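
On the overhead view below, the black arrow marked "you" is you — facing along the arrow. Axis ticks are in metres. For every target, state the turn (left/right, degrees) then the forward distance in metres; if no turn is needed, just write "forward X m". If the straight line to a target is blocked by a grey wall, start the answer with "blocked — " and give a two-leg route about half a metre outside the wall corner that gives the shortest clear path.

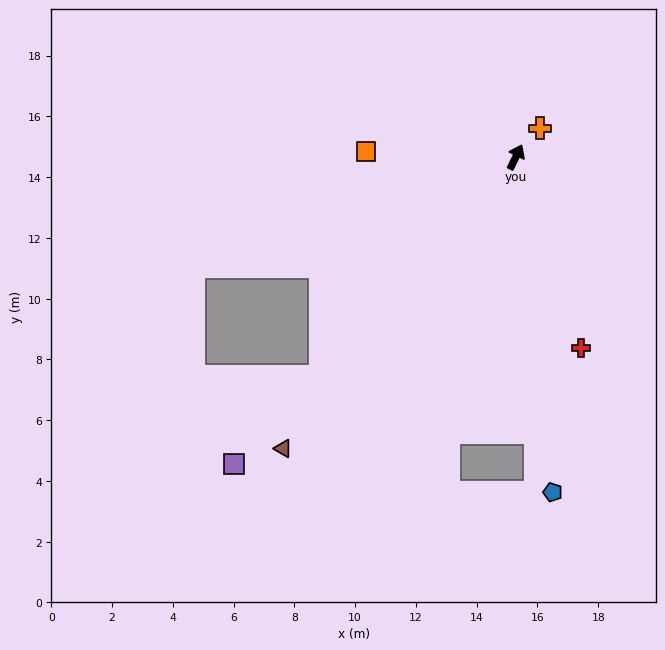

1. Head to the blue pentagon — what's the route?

turn right 148°, forward 11.1 m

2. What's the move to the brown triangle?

turn left 167°, forward 12.3 m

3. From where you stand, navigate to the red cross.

turn right 135°, forward 6.7 m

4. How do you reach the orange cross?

turn right 14°, forward 1.2 m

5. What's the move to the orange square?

turn left 114°, forward 4.9 m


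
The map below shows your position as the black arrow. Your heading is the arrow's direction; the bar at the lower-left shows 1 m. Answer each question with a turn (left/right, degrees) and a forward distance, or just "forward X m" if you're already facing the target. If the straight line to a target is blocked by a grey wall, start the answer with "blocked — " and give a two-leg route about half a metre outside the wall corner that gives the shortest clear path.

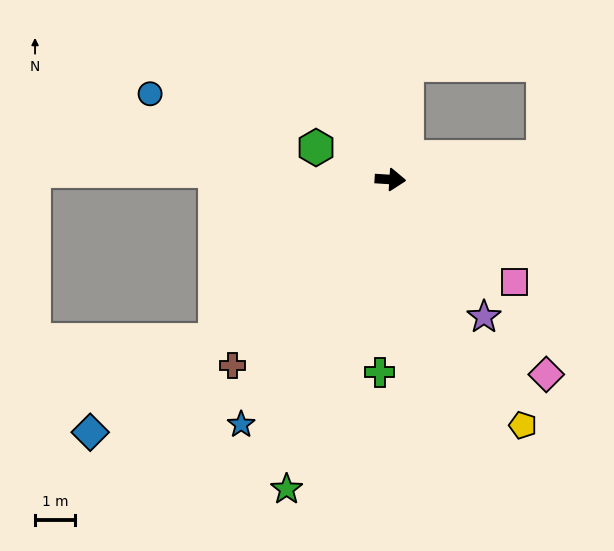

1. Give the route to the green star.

turn right 105°, forward 8.2 m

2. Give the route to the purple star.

turn right 52°, forward 4.2 m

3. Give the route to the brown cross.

turn right 127°, forward 6.1 m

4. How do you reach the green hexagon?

turn left 160°, forward 2.0 m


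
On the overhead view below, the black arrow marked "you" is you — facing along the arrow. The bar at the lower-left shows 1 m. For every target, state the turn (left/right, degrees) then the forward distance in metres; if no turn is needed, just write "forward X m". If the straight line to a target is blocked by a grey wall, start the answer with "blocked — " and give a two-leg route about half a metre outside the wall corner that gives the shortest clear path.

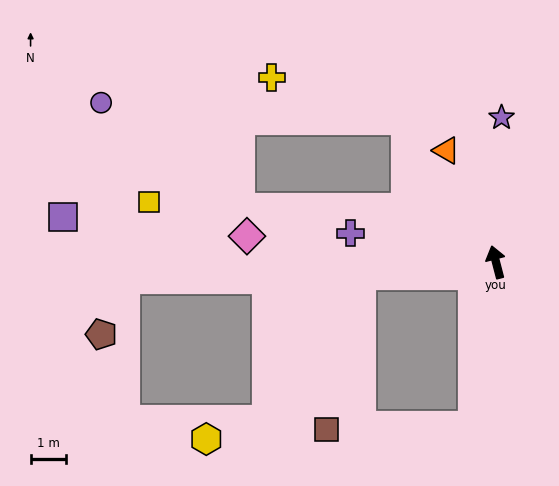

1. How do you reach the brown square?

blocked — turn left 81°, forward 3.8 m, then turn left 72°, forward 4.5 m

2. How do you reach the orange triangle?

turn left 9°, forward 3.5 m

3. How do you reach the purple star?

turn right 17°, forward 4.1 m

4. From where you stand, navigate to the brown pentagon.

blocked — turn left 78°, forward 10.6 m, then turn left 64°, forward 1.7 m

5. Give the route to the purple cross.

turn left 64°, forward 4.2 m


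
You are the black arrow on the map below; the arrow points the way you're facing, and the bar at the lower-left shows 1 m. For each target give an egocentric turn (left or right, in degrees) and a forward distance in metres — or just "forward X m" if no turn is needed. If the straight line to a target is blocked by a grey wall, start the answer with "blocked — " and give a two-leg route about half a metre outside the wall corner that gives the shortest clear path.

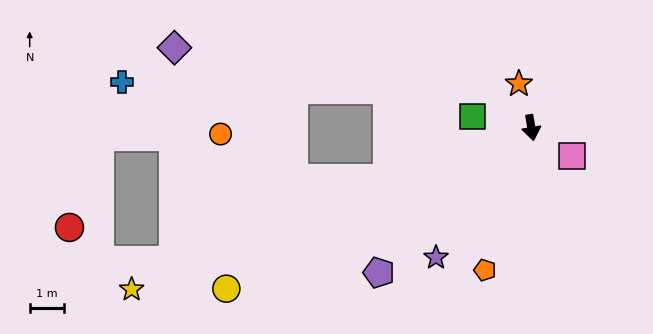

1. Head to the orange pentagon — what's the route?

turn right 28°, forward 4.3 m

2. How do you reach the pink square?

turn left 46°, forward 1.4 m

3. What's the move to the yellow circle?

turn right 72°, forward 10.0 m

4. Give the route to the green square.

turn right 110°, forward 1.7 m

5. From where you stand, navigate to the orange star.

turn right 174°, forward 1.3 m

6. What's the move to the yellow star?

turn right 77°, forward 12.5 m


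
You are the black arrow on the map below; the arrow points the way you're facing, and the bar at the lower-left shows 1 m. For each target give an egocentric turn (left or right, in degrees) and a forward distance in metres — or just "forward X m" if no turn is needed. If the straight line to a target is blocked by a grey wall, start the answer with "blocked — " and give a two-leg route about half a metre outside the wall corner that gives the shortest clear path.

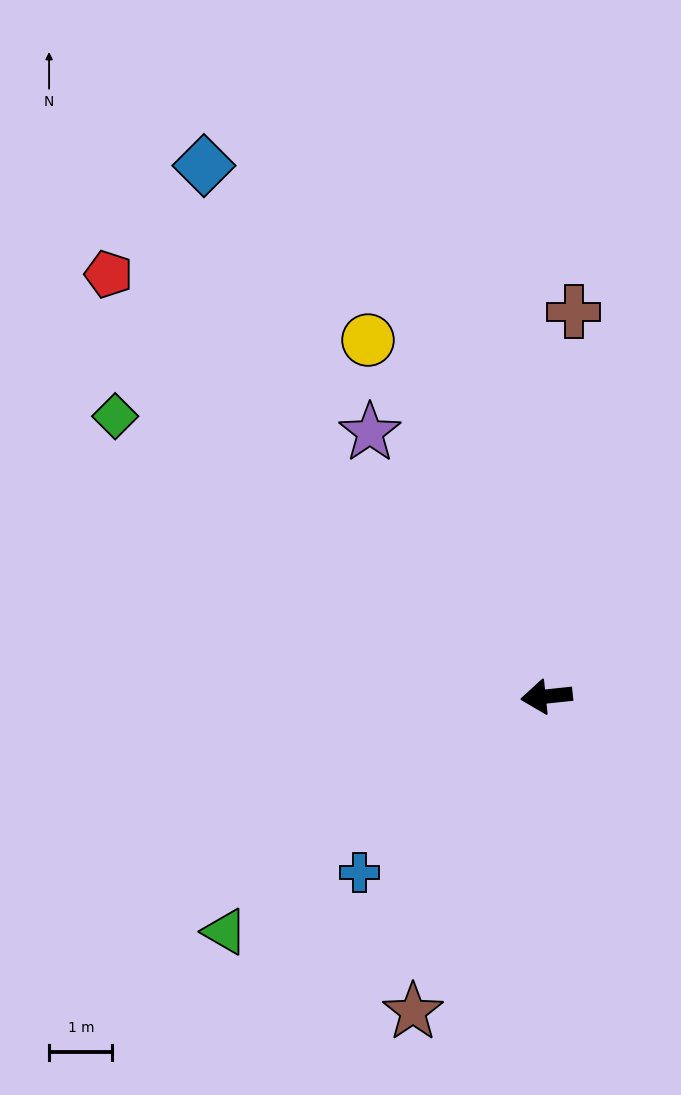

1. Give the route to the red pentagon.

turn right 50°, forward 9.6 m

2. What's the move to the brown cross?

turn right 100°, forward 6.1 m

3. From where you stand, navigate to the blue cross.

turn left 37°, forward 4.0 m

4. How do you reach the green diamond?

turn right 39°, forward 8.1 m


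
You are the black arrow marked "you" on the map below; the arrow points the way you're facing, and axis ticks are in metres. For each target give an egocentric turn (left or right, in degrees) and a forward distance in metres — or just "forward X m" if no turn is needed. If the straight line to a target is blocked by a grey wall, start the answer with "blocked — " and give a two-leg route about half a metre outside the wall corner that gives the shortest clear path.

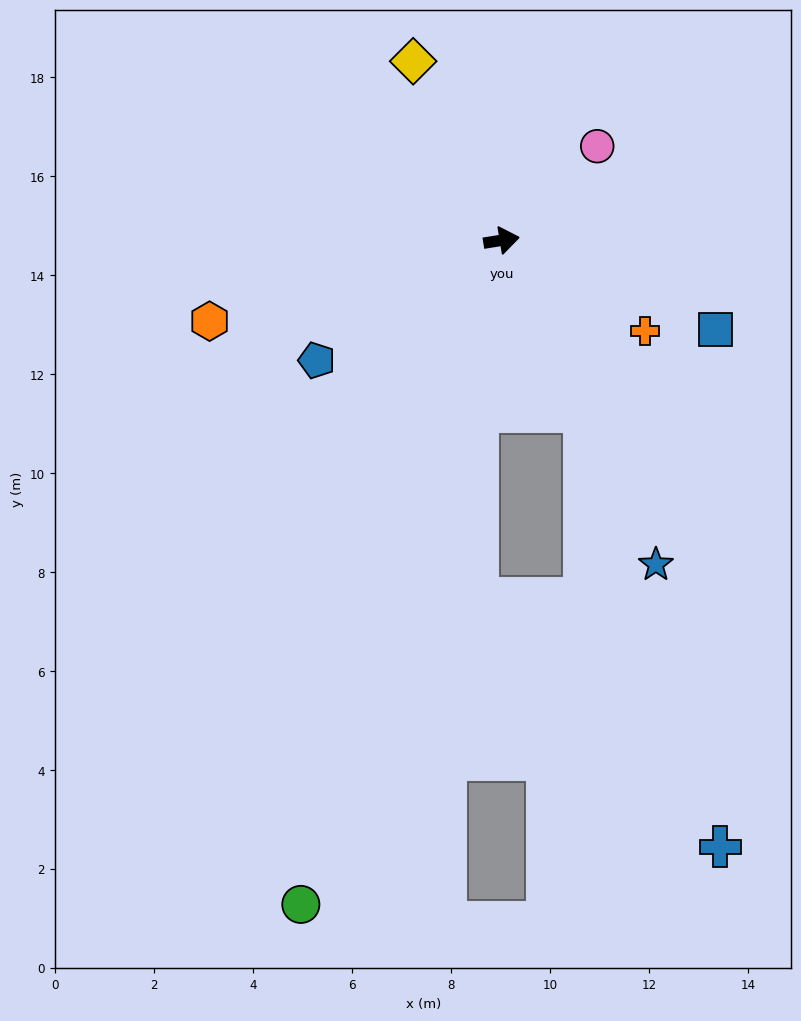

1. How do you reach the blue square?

turn right 32°, forward 4.7 m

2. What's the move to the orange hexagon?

turn right 174°, forward 6.1 m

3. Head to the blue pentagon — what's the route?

turn right 156°, forward 4.5 m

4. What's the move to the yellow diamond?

turn left 107°, forward 4.0 m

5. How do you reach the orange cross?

turn right 42°, forward 3.4 m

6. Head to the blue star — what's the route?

turn right 74°, forward 7.3 m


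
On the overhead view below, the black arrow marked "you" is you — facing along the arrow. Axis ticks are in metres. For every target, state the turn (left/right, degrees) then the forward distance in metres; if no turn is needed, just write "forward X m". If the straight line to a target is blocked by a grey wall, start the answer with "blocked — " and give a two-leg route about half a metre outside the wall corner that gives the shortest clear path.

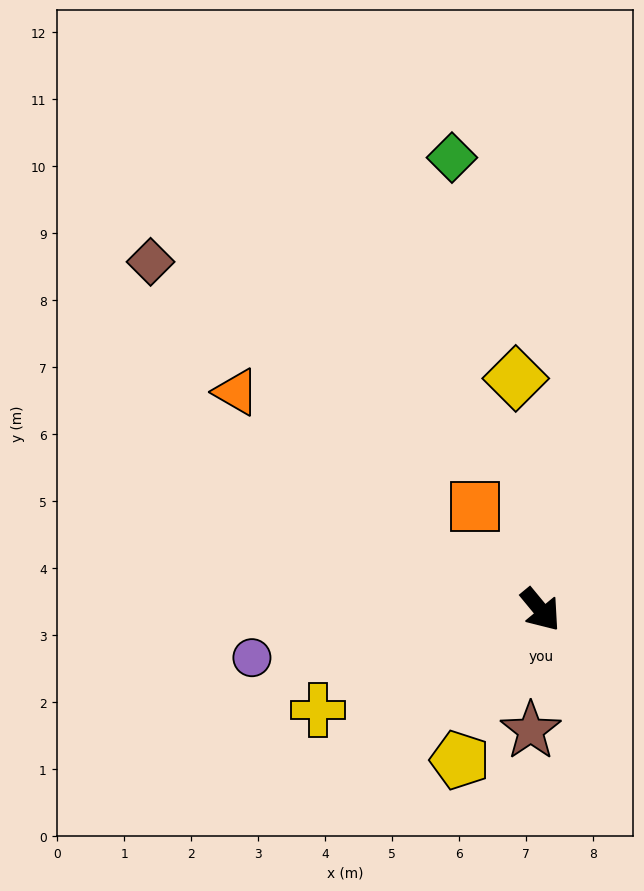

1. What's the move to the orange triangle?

turn right 165°, forward 5.6 m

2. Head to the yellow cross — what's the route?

turn right 105°, forward 3.6 m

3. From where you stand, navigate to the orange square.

turn left 173°, forward 1.8 m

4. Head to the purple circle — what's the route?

turn right 120°, forward 4.4 m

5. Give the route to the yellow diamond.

turn left 147°, forward 3.5 m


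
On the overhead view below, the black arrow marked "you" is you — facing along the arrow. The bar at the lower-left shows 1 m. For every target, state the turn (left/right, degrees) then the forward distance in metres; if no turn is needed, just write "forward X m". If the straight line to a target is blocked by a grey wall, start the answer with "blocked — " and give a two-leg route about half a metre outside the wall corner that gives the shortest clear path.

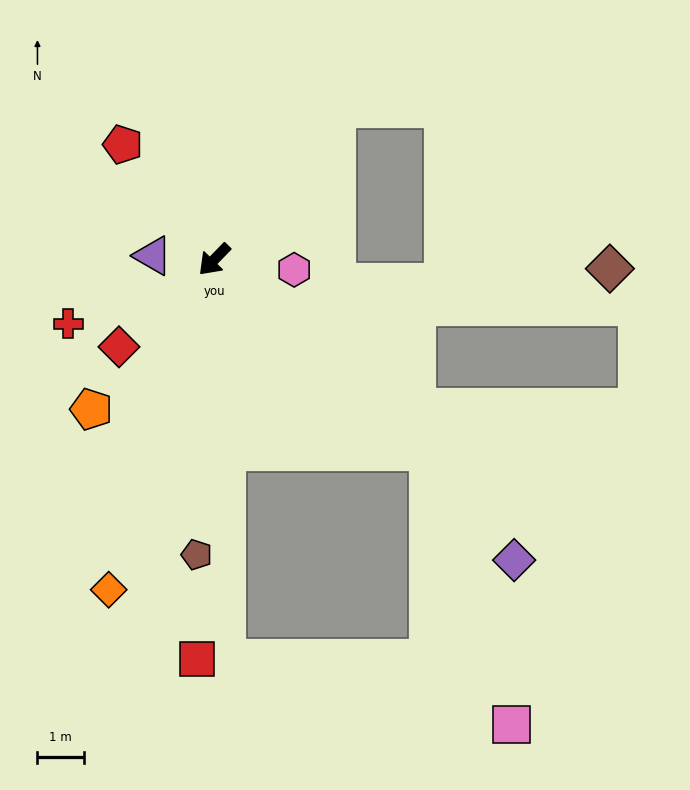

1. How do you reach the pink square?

blocked — turn left 93°, forward 6.1 m, then turn right 32°, forward 6.1 m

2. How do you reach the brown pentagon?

turn left 41°, forward 6.3 m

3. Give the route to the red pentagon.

turn right 97°, forward 3.1 m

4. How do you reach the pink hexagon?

turn left 127°, forward 1.7 m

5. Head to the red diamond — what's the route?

turn right 3°, forward 2.8 m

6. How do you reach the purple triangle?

turn right 49°, forward 1.3 m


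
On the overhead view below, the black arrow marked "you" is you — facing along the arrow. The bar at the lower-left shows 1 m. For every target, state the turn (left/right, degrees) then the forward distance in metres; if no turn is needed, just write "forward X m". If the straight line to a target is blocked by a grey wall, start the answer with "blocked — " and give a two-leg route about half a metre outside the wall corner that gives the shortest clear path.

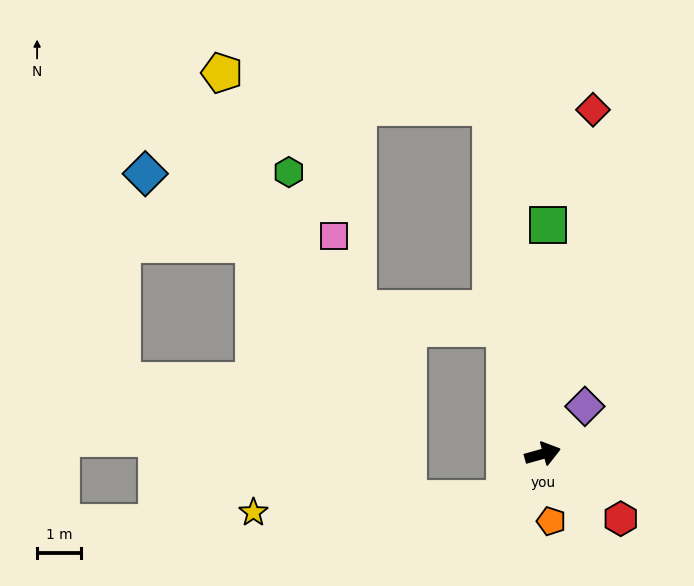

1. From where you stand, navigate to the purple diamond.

turn left 33°, forward 1.5 m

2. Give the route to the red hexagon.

turn right 55°, forward 2.3 m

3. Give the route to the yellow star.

blocked — turn right 146°, forward 1.3 m, then turn right 46°, forward 5.8 m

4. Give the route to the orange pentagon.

turn right 98°, forward 1.6 m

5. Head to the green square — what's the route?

turn left 73°, forward 5.3 m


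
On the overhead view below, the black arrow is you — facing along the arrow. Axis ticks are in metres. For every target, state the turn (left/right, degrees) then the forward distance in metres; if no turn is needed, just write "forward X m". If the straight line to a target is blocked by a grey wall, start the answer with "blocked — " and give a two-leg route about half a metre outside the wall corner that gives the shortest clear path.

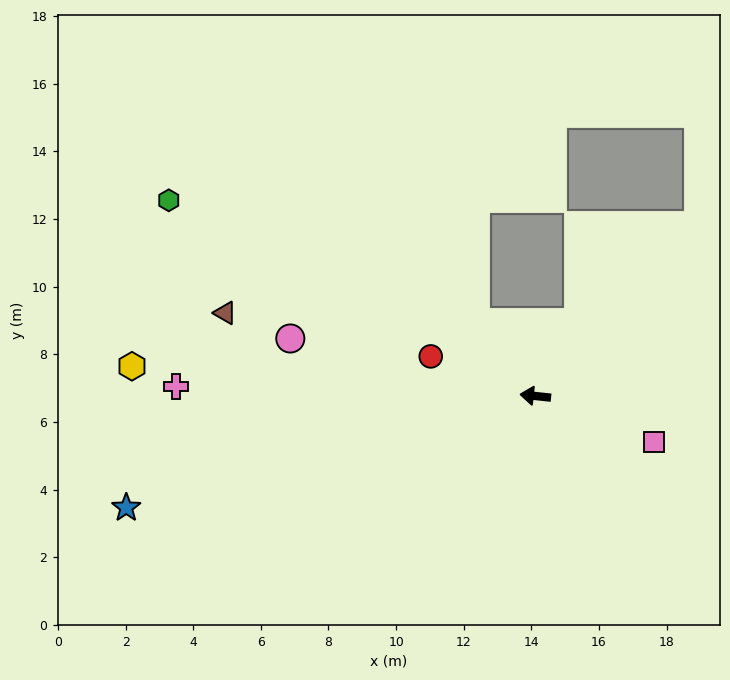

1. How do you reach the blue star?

turn left 21°, forward 12.5 m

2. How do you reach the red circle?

turn right 15°, forward 3.3 m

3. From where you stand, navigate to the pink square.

turn left 165°, forward 3.8 m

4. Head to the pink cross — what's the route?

turn left 5°, forward 10.6 m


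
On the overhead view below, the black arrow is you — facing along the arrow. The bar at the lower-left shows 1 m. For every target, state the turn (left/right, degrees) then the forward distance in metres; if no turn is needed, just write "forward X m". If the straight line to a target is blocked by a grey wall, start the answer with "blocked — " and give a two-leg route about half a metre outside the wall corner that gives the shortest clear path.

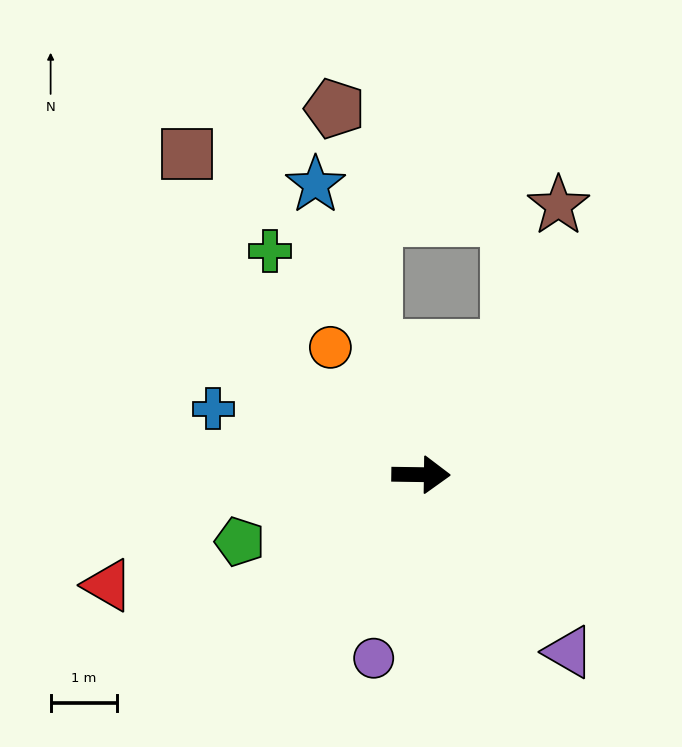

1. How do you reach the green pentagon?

turn right 159°, forward 2.9 m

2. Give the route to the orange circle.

turn left 126°, forward 2.3 m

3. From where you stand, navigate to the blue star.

turn left 111°, forward 4.6 m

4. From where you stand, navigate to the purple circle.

turn right 104°, forward 2.8 m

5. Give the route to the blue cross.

turn left 163°, forward 3.3 m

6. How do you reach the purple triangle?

turn right 49°, forward 3.5 m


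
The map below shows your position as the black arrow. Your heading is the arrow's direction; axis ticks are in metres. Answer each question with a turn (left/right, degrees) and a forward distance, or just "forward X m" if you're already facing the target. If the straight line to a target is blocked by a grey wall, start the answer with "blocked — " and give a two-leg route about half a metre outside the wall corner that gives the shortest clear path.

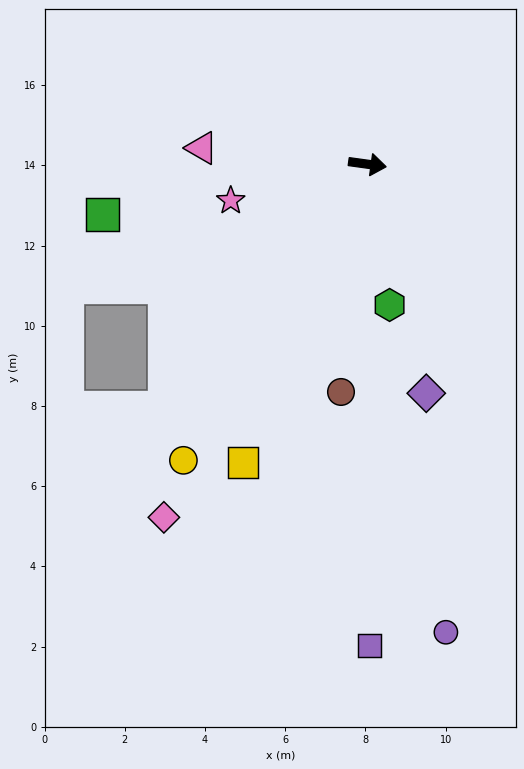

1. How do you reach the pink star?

turn right 157°, forward 3.5 m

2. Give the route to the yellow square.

turn right 105°, forward 8.1 m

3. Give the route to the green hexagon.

turn right 73°, forward 3.6 m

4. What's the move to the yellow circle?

turn right 114°, forward 8.7 m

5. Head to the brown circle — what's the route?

turn right 89°, forward 5.7 m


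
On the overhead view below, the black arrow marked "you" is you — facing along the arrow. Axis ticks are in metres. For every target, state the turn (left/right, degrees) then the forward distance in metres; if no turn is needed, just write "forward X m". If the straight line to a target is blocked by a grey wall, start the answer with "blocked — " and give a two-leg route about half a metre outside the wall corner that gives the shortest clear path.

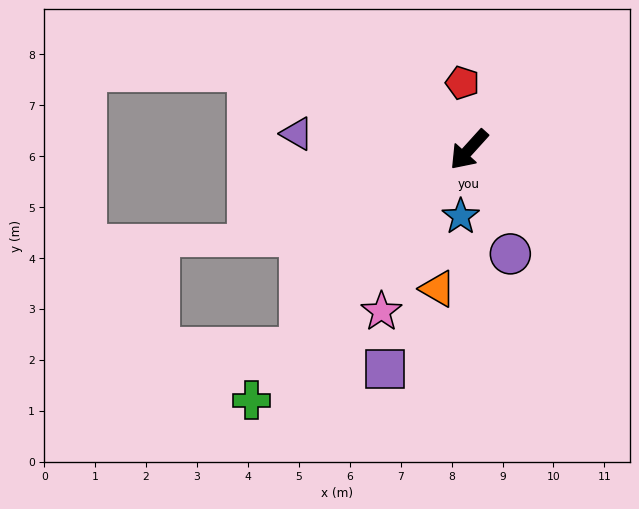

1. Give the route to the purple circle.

turn left 64°, forward 2.2 m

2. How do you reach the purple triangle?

turn right 53°, forward 3.4 m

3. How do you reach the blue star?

turn left 35°, forward 1.3 m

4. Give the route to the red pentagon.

turn right 132°, forward 1.3 m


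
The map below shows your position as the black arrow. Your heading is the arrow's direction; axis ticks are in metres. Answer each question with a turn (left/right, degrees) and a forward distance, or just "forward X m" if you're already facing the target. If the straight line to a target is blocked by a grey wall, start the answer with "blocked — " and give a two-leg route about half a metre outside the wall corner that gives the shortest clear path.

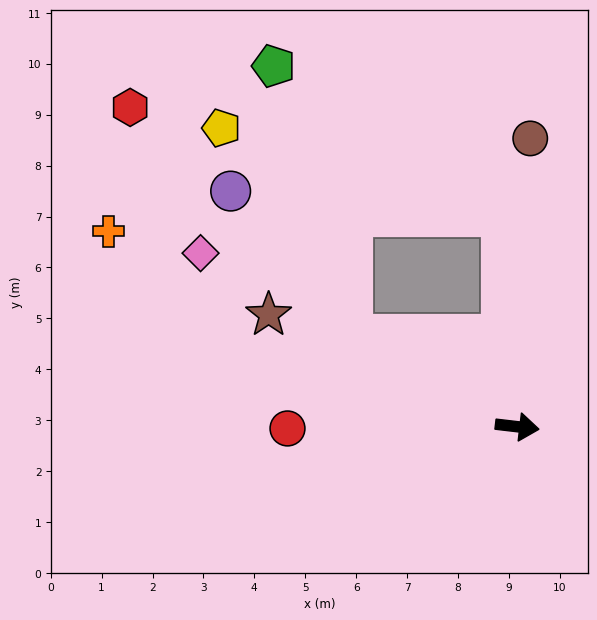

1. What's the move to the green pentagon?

blocked — turn left 158°, forward 3.7 m, then turn right 45°, forward 5.5 m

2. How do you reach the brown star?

turn left 162°, forward 5.4 m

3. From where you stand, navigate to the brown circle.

turn left 94°, forward 5.7 m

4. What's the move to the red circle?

turn right 173°, forward 4.5 m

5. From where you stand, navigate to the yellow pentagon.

blocked — turn left 101°, forward 4.2 m, then turn left 68°, forward 5.8 m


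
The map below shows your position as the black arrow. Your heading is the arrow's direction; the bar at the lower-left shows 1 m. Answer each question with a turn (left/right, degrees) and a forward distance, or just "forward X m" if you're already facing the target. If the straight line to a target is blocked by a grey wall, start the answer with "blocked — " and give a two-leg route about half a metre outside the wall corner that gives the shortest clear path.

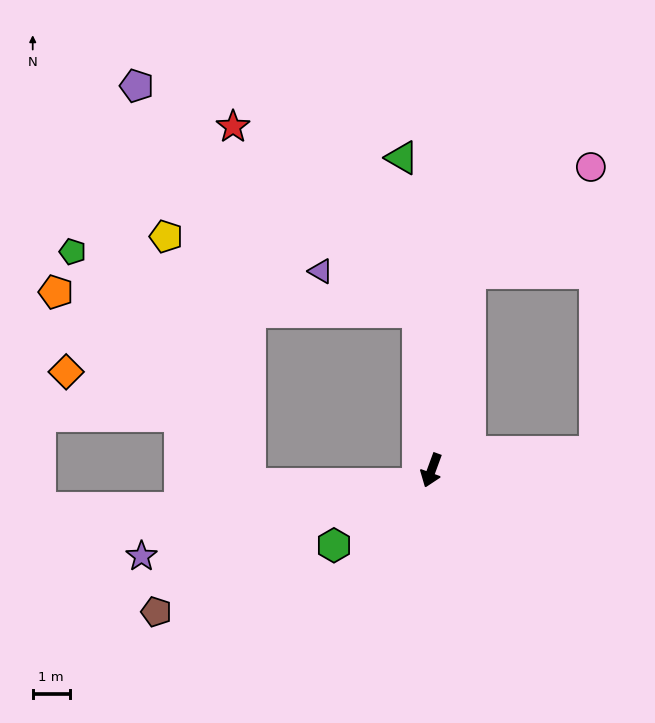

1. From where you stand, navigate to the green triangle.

turn right 154°, forward 8.5 m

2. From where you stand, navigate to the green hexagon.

turn right 32°, forward 3.3 m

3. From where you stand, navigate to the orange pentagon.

blocked — turn right 155°, forward 4.3 m, then turn left 82°, forward 9.8 m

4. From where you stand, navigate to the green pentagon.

blocked — turn right 155°, forward 4.3 m, then turn left 75°, forward 9.5 m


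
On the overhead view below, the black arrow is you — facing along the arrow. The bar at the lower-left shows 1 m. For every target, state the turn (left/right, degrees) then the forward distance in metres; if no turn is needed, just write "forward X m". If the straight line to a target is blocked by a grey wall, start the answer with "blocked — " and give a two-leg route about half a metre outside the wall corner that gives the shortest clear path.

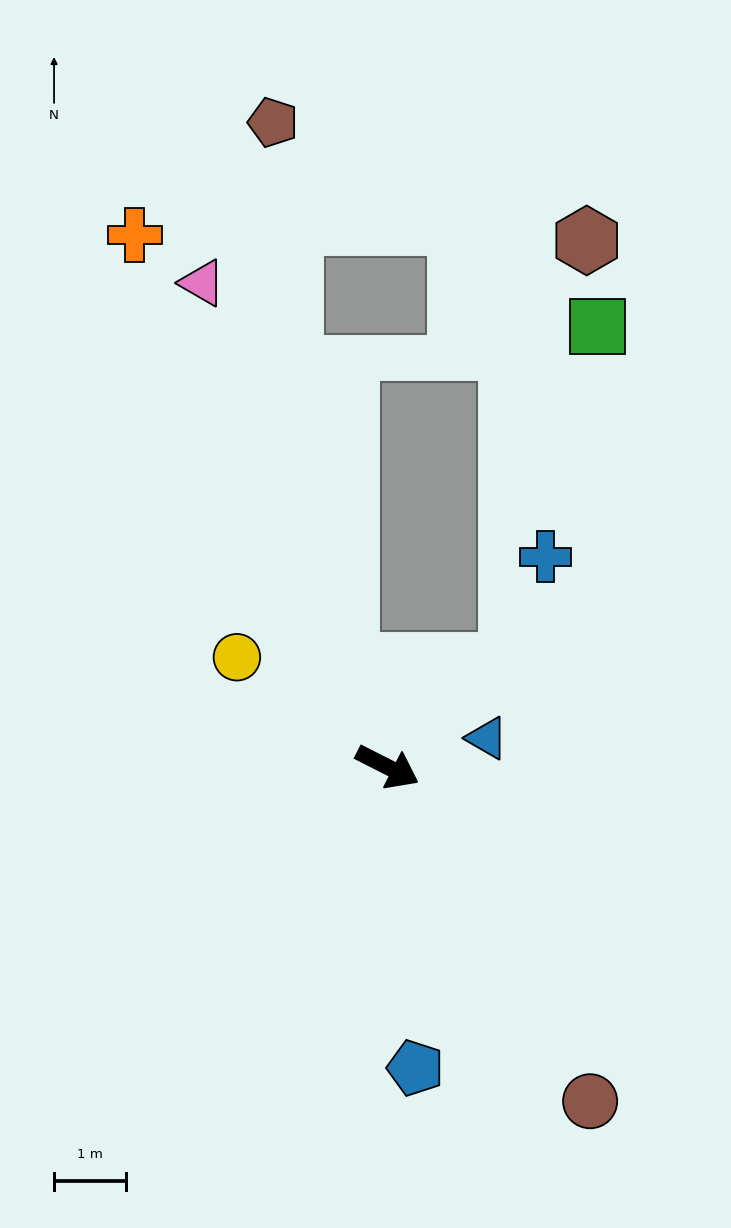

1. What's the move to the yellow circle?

turn left 171°, forward 2.6 m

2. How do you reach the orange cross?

turn left 142°, forward 8.2 m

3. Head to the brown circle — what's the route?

turn right 32°, forward 5.4 m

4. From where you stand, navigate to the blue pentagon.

turn right 58°, forward 4.2 m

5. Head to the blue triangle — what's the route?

turn left 43°, forward 1.4 m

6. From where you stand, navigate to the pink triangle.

turn left 138°, forward 7.2 m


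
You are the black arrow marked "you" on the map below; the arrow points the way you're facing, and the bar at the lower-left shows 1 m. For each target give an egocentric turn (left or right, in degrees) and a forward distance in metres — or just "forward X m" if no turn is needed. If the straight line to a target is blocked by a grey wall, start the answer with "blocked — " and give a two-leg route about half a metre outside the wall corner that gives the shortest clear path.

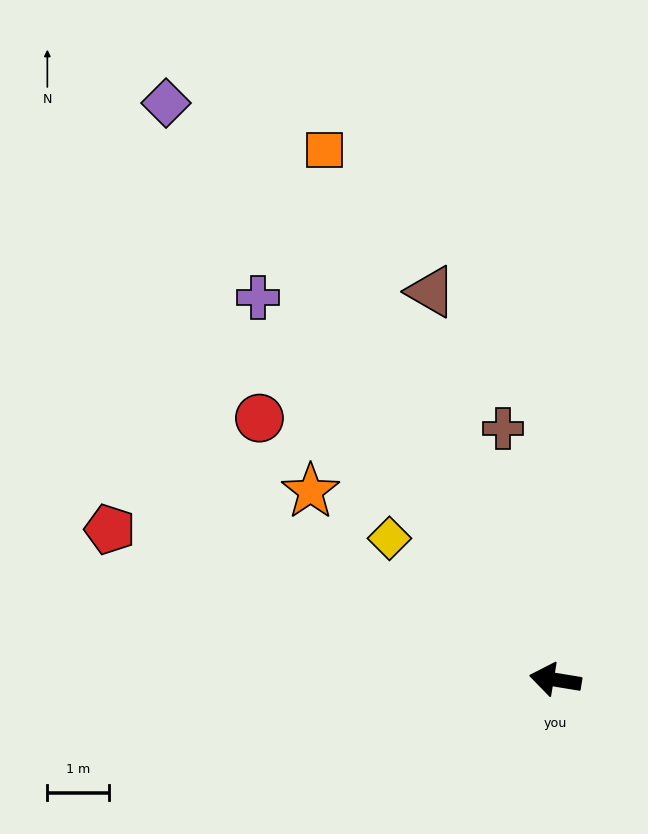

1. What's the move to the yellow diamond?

turn right 31°, forward 3.5 m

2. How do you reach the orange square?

turn right 57°, forward 9.3 m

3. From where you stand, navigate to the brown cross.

turn right 69°, forward 4.1 m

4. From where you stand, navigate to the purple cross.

turn right 43°, forward 7.8 m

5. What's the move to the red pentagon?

turn right 9°, forward 7.6 m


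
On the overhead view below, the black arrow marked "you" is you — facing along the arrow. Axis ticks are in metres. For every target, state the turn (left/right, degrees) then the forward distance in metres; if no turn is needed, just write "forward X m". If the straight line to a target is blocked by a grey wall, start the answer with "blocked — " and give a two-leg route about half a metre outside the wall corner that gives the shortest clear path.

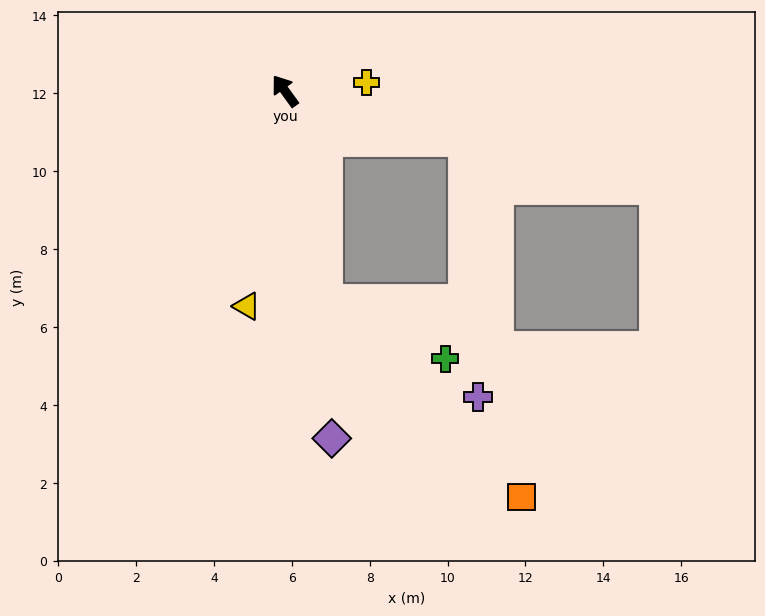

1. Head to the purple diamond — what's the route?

turn left 152°, forward 9.0 m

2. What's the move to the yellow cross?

turn right 120°, forward 2.1 m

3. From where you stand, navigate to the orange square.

blocked — turn left 155°, forward 5.5 m, then turn left 34°, forward 7.1 m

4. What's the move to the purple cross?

blocked — turn right 141°, forward 4.8 m, then turn right 72°, forward 6.6 m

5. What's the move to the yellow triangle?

turn left 134°, forward 5.6 m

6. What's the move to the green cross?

blocked — turn left 155°, forward 5.5 m, then turn left 53°, forward 3.4 m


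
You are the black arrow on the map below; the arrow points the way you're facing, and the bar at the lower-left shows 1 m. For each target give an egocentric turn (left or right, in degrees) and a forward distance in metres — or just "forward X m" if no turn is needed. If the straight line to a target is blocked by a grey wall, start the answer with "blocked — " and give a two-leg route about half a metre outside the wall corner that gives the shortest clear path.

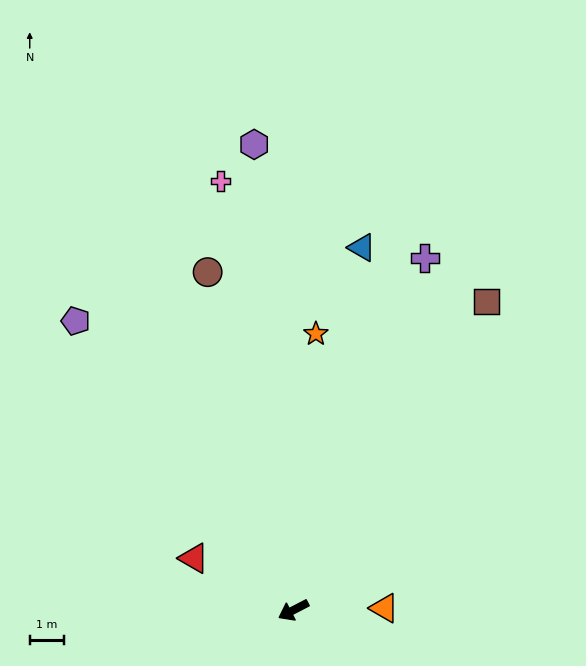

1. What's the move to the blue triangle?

turn right 128°, forward 10.6 m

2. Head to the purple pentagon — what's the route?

turn right 80°, forward 10.4 m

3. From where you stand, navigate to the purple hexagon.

turn right 113°, forward 13.4 m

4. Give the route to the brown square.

turn right 149°, forward 10.5 m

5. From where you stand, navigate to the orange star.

turn right 122°, forward 8.0 m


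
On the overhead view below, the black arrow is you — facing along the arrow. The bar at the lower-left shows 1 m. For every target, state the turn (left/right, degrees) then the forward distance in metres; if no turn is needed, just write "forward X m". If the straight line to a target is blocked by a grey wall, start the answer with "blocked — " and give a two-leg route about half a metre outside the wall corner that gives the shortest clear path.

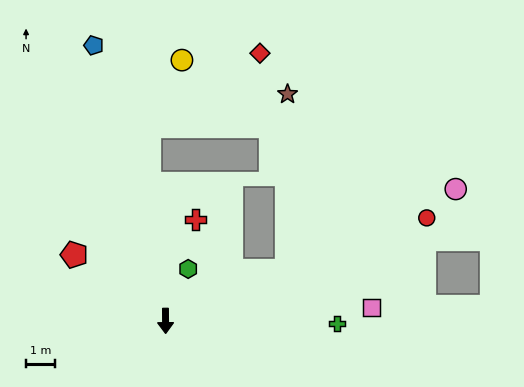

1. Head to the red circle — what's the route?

turn left 111°, forward 9.8 m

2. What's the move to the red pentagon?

turn right 126°, forward 3.9 m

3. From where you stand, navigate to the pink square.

turn left 93°, forward 7.2 m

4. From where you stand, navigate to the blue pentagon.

turn right 166°, forward 10.0 m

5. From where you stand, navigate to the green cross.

turn left 89°, forward 6.0 m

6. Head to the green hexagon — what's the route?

turn left 156°, forward 2.0 m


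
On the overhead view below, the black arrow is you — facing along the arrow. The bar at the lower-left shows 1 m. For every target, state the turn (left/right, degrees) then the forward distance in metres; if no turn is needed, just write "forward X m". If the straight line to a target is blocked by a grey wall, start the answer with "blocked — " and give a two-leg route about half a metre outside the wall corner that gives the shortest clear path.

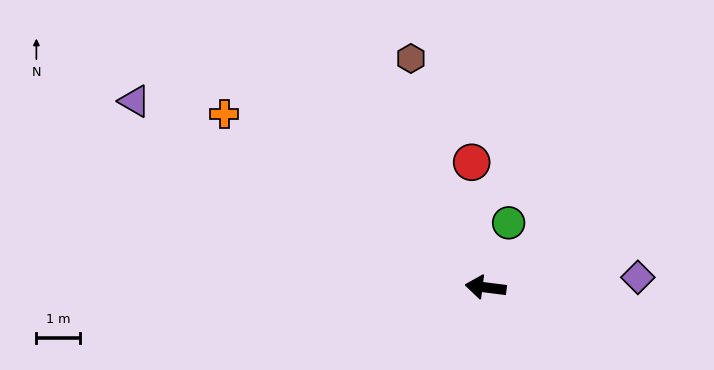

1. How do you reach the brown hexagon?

turn right 65°, forward 5.5 m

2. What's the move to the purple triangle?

turn right 21°, forward 9.1 m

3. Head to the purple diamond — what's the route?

turn right 169°, forward 3.5 m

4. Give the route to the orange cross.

turn right 26°, forward 7.2 m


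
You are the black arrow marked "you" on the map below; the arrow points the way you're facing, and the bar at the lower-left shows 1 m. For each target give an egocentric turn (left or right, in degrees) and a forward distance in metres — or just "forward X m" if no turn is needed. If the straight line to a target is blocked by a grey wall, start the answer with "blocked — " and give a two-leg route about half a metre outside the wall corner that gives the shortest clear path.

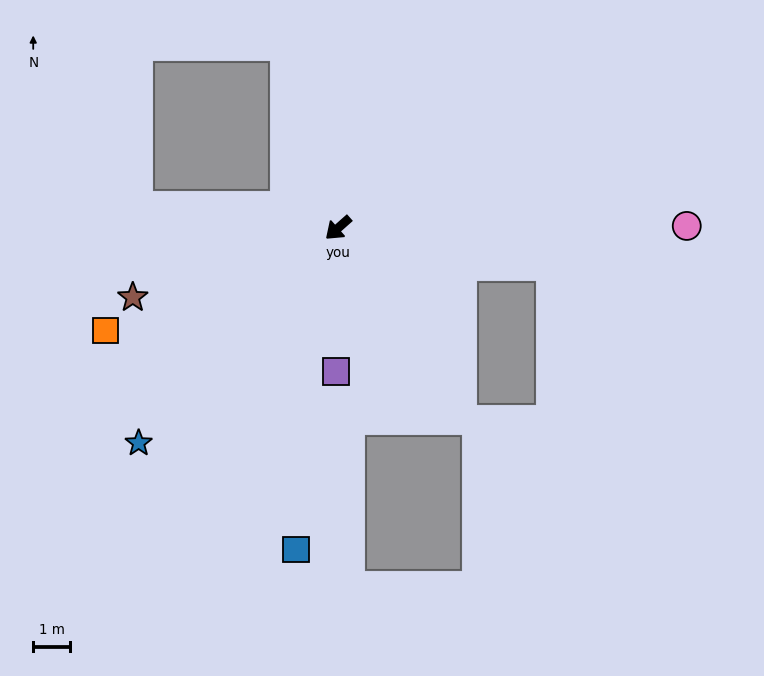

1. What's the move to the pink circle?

turn left 139°, forward 9.4 m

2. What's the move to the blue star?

turn left 6°, forward 7.9 m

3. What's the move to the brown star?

turn right 23°, forward 5.8 m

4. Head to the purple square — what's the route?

turn left 48°, forward 3.9 m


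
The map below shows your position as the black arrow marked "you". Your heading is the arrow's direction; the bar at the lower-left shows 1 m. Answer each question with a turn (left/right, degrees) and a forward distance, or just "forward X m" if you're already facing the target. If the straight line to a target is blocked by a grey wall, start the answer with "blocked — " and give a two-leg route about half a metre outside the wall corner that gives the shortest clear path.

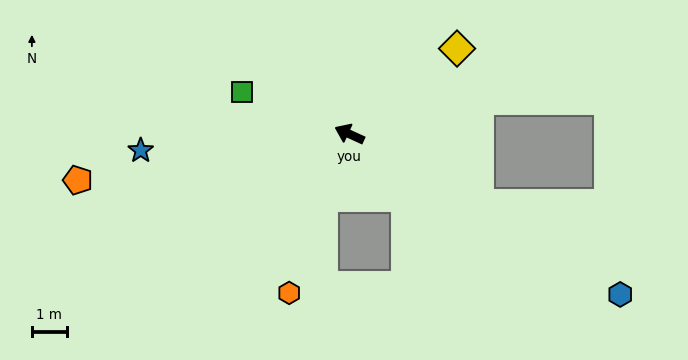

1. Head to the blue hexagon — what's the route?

turn left 174°, forward 9.0 m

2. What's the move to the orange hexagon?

turn left 94°, forward 4.8 m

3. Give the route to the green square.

turn left 3°, forward 3.3 m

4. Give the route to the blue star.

turn left 29°, forward 6.0 m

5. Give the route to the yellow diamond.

turn right 117°, forward 3.9 m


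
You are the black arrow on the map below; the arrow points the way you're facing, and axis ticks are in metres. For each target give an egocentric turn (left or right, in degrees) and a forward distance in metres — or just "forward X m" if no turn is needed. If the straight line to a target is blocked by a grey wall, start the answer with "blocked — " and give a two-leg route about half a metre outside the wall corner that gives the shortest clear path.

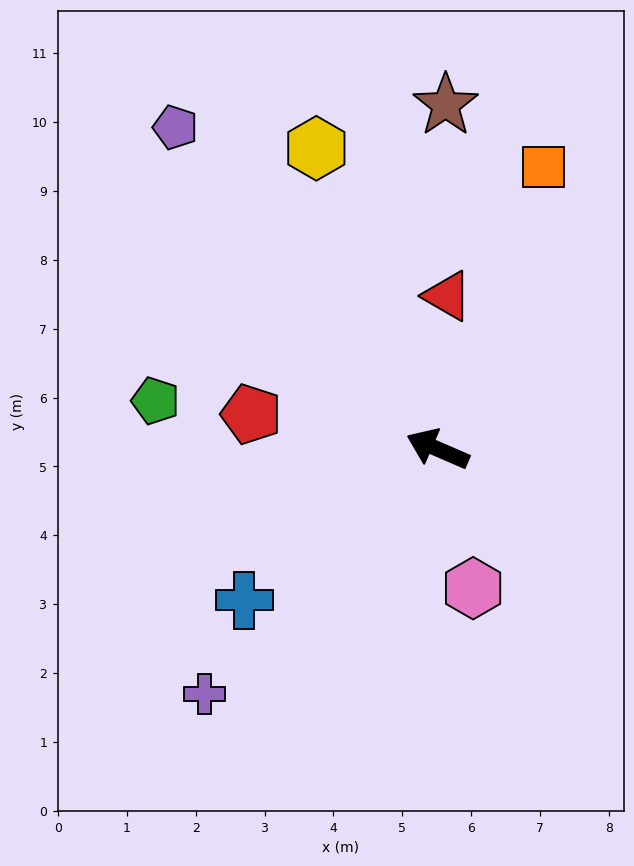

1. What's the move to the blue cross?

turn left 61°, forward 3.6 m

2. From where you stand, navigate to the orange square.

turn right 87°, forward 4.4 m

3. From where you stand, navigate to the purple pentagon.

turn right 27°, forward 6.0 m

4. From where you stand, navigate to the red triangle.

turn right 70°, forward 2.2 m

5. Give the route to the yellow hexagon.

turn right 45°, forward 4.7 m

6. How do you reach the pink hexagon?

turn left 128°, forward 2.1 m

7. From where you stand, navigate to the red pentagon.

turn left 13°, forward 2.8 m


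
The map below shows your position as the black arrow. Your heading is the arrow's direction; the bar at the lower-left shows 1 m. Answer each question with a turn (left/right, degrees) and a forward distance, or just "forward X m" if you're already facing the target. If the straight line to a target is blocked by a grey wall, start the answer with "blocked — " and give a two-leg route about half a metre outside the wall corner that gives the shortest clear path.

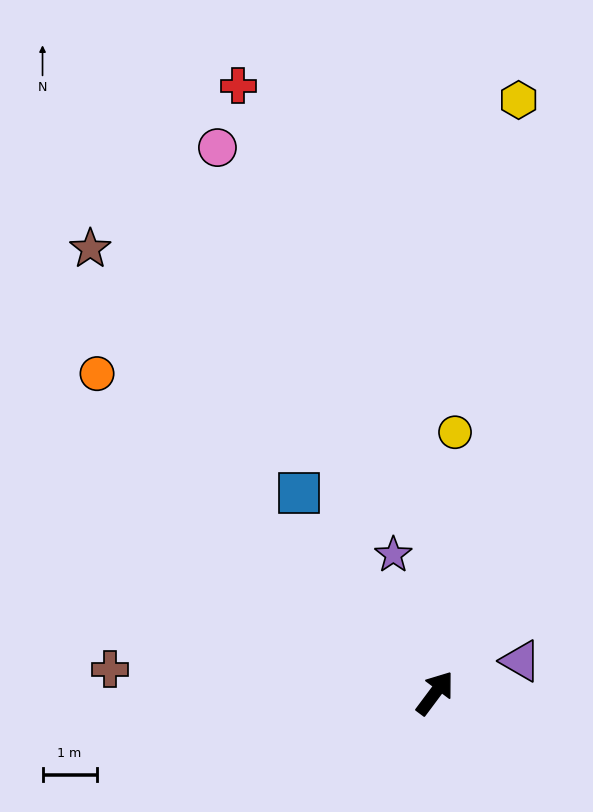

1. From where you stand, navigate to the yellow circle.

turn left 32°, forward 4.8 m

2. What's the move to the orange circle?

turn left 83°, forward 8.6 m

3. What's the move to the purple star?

turn left 54°, forward 2.7 m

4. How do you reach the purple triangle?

turn right 33°, forward 1.7 m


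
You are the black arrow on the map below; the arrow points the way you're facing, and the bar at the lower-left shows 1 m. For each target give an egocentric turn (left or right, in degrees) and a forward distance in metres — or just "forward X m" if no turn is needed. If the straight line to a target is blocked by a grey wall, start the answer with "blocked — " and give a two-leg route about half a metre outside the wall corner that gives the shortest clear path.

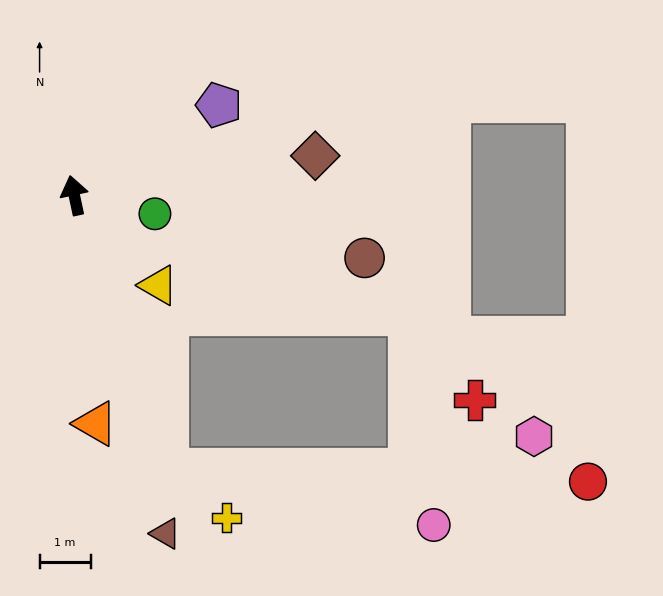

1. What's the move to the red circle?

blocked — turn right 173°, forward 5.7 m, then turn left 69°, forward 8.2 m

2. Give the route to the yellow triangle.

turn right 149°, forward 2.4 m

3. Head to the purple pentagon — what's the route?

turn right 70°, forward 3.3 m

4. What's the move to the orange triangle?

turn left 173°, forward 4.5 m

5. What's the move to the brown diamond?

turn right 93°, forward 4.8 m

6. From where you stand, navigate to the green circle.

turn right 115°, forward 1.6 m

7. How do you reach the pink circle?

blocked — turn right 173°, forward 5.7 m, then turn left 59°, forward 5.3 m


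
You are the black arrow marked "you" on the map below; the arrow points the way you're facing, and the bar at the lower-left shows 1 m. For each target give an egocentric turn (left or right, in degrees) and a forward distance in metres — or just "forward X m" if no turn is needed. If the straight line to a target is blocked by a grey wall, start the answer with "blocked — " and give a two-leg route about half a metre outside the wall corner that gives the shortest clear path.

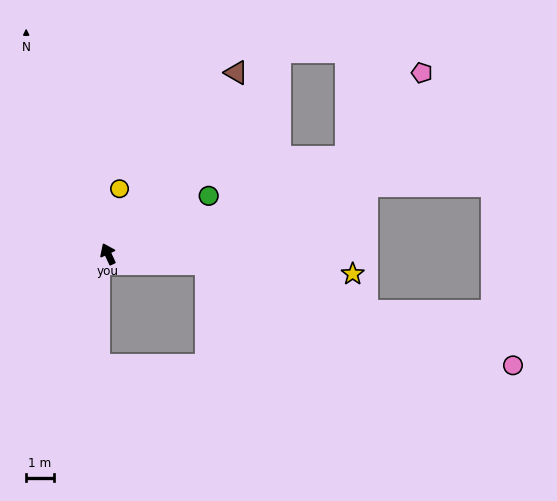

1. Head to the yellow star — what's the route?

turn right 120°, forward 8.9 m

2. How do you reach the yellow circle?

turn right 35°, forward 2.4 m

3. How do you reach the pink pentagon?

blocked — turn right 93°, forward 9.3 m, then turn left 26°, forward 4.1 m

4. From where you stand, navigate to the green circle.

turn right 85°, forward 4.2 m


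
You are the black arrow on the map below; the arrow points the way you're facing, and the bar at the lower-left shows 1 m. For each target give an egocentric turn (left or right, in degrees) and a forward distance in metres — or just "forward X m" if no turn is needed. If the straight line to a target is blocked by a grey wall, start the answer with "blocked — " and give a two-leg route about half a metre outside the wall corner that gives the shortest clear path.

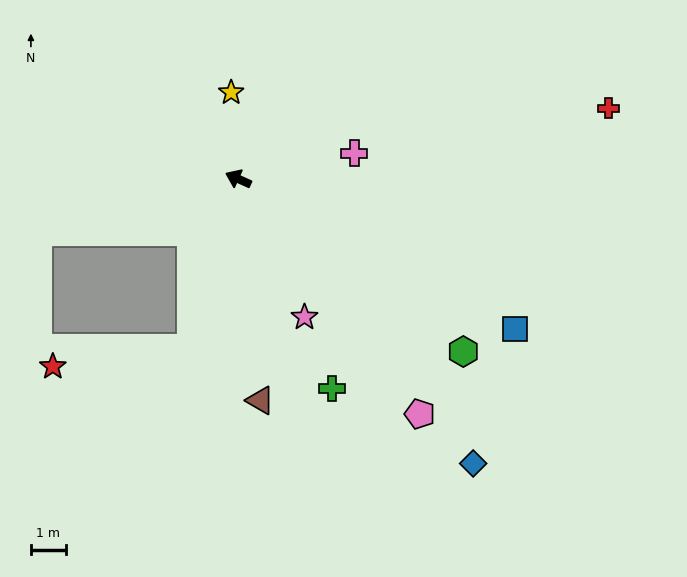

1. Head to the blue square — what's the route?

turn left 176°, forward 9.0 m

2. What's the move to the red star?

blocked — turn left 99°, forward 5.1 m, then turn right 67°, forward 4.0 m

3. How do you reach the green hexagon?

turn left 167°, forward 8.1 m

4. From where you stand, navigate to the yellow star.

turn right 61°, forward 2.5 m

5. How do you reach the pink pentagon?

turn left 152°, forward 8.5 m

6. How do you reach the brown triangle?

turn left 120°, forward 6.4 m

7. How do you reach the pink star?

turn left 140°, forward 4.4 m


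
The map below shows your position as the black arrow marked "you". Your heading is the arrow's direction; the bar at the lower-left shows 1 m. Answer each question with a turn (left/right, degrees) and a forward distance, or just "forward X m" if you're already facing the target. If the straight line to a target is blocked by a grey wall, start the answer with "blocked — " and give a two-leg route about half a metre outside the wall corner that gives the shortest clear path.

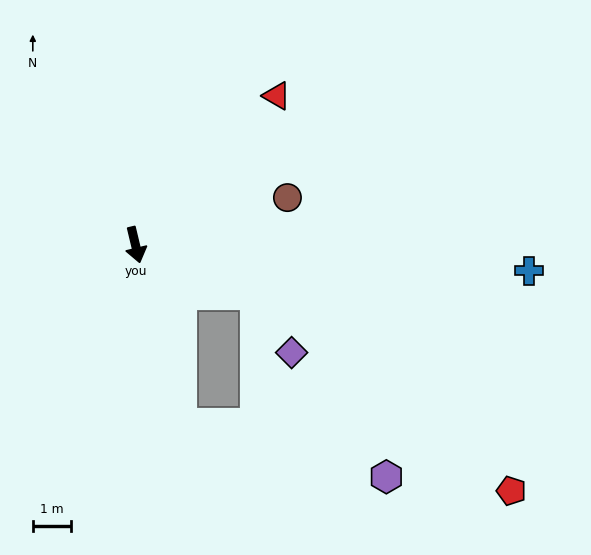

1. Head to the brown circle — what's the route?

turn left 94°, forward 4.1 m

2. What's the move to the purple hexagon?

blocked — forward 4.8 m, then turn left 62°, forward 5.5 m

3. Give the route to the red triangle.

turn left 123°, forward 5.4 m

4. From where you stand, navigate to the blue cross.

turn left 73°, forward 10.3 m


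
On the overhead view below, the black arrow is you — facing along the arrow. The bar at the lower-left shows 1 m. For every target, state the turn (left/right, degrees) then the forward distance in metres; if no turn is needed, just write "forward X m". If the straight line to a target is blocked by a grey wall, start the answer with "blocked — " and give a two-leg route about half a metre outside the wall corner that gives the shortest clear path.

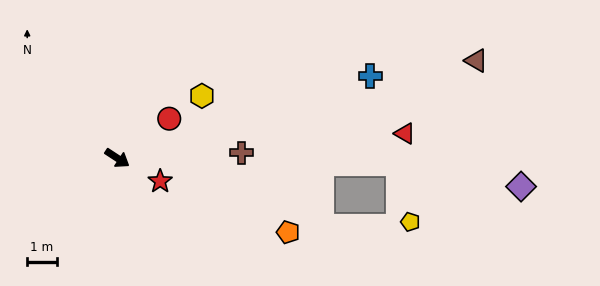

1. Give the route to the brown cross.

turn left 36°, forward 4.2 m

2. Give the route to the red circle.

turn left 70°, forward 2.2 m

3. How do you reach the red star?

turn left 5°, forward 1.7 m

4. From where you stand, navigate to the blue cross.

turn left 51°, forward 9.1 m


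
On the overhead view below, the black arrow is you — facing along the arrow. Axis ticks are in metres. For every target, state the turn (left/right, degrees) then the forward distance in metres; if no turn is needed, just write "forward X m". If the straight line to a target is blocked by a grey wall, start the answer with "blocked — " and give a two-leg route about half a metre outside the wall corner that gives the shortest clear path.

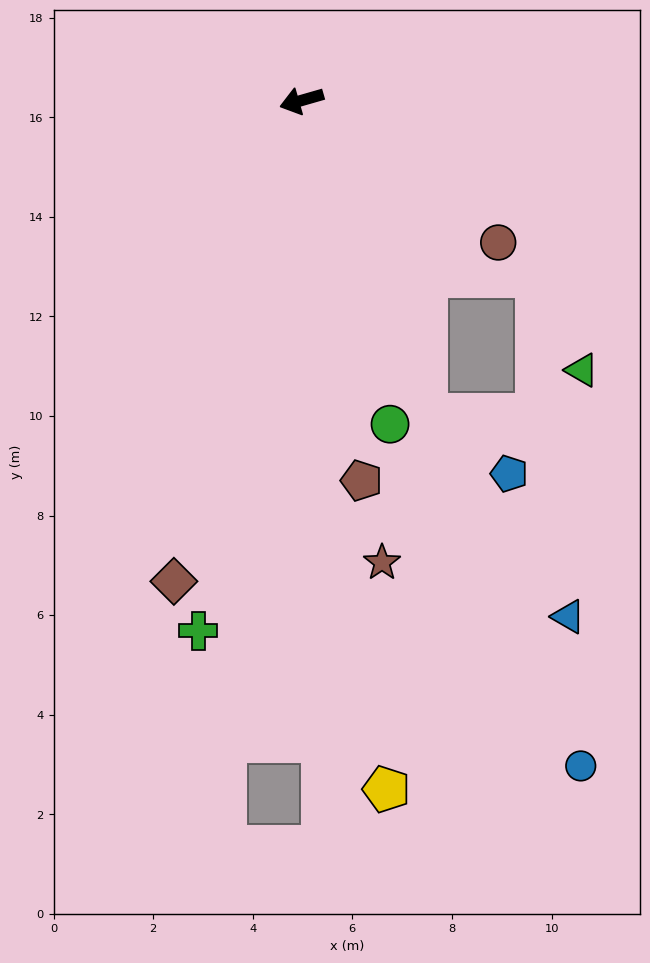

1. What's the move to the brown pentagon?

turn left 83°, forward 7.7 m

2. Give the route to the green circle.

turn left 89°, forward 6.7 m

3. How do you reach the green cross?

turn left 63°, forward 10.9 m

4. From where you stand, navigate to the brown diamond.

turn left 59°, forward 10.0 m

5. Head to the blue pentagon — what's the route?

blocked — turn left 96°, forward 6.8 m, then turn left 32°, forward 2.0 m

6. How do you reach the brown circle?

turn left 128°, forward 4.9 m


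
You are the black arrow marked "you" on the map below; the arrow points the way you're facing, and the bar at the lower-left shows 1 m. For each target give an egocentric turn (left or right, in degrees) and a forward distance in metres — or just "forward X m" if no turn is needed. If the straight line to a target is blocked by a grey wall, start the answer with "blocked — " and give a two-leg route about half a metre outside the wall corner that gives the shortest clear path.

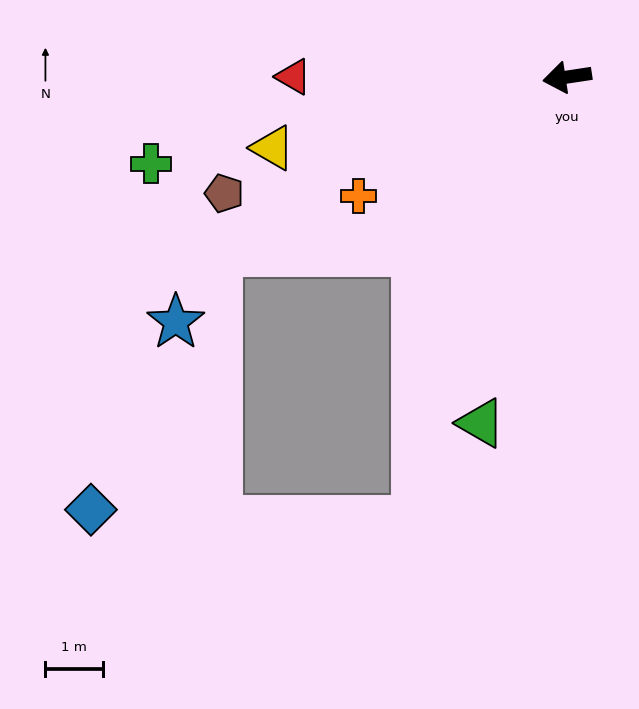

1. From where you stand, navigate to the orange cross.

turn left 21°, forward 4.2 m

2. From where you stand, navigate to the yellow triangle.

turn left 5°, forward 5.2 m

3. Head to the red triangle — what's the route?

turn right 9°, forward 4.7 m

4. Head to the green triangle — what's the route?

turn left 67°, forward 6.2 m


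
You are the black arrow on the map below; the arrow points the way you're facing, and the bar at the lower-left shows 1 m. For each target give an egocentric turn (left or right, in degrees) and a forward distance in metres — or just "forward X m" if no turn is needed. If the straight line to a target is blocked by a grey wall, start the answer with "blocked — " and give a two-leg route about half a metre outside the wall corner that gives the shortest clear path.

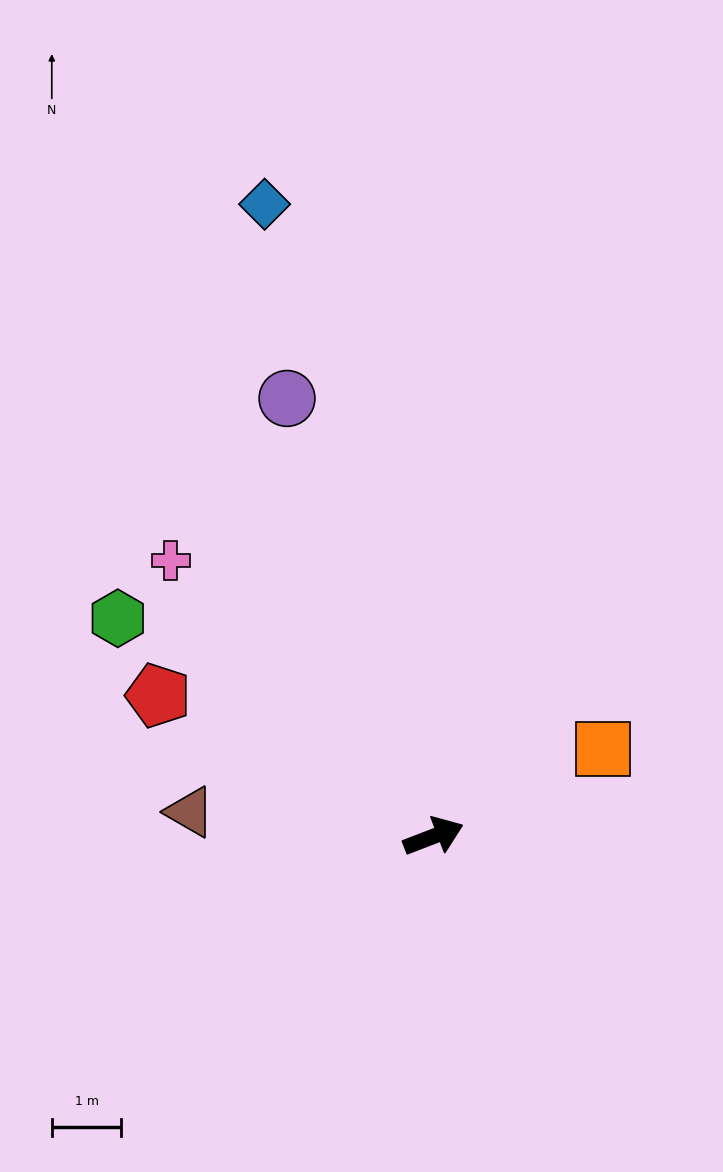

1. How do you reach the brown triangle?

turn left 153°, forward 3.5 m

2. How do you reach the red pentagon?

turn left 132°, forward 4.4 m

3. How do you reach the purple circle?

turn left 87°, forward 6.6 m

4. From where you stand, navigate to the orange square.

turn left 6°, forward 2.7 m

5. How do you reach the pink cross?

turn left 113°, forward 5.5 m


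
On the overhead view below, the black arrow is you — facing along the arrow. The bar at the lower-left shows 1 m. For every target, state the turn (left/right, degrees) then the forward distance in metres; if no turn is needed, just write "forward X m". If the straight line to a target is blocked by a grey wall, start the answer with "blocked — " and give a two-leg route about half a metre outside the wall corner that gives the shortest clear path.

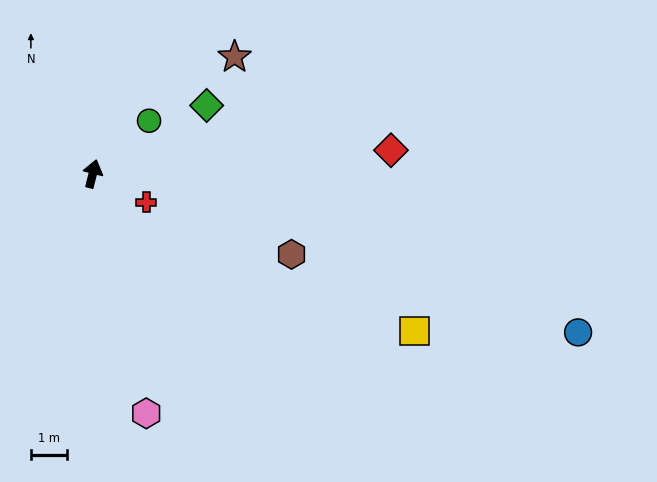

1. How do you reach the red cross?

turn right 104°, forward 1.7 m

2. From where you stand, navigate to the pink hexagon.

turn right 153°, forward 6.8 m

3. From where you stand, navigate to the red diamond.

turn right 71°, forward 8.3 m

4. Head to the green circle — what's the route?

turn right 33°, forward 2.1 m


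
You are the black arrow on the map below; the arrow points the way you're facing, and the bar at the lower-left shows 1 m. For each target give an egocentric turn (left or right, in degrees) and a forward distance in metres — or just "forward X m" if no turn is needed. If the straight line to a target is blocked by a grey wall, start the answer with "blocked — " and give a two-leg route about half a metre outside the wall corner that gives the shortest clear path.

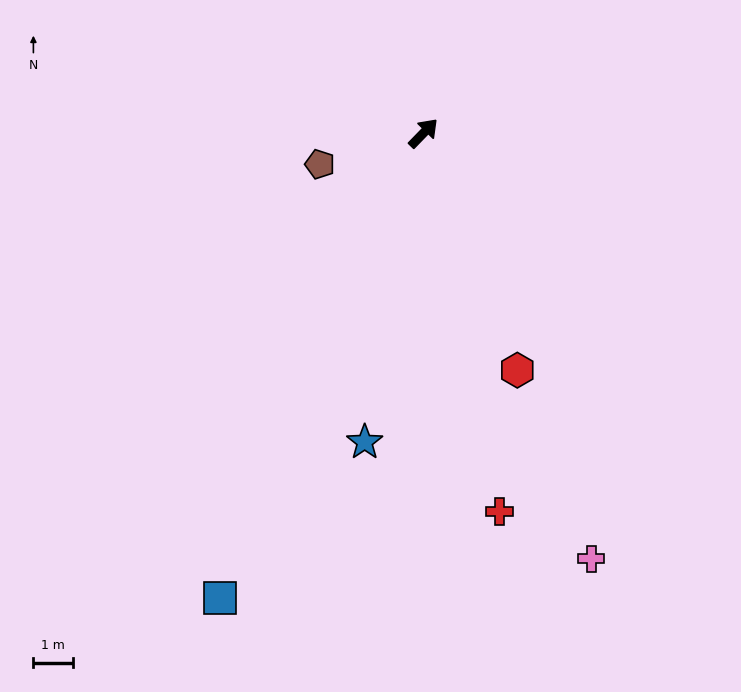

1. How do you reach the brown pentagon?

turn left 151°, forward 2.8 m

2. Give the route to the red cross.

turn right 124°, forward 9.8 m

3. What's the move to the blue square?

turn right 159°, forward 12.9 m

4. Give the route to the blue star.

turn right 147°, forward 8.0 m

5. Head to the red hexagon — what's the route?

turn right 114°, forward 6.5 m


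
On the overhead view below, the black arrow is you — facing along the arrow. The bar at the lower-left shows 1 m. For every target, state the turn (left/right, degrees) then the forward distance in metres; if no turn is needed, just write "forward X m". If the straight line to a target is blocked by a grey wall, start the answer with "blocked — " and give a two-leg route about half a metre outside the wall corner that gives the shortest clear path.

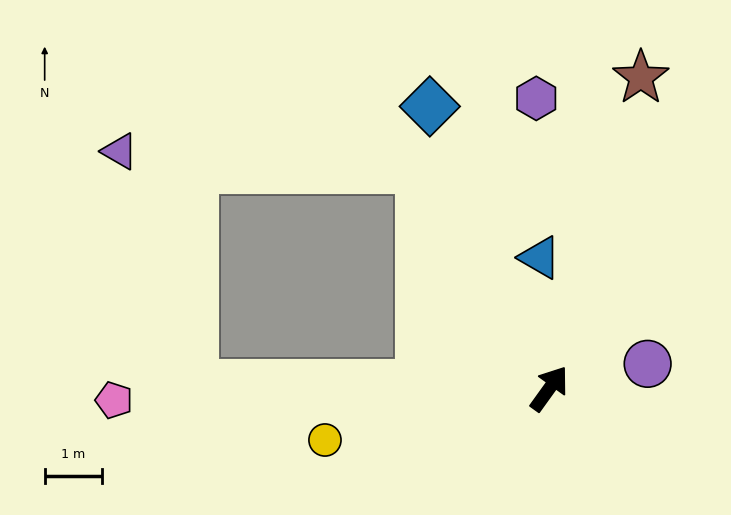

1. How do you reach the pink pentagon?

turn left 127°, forward 7.5 m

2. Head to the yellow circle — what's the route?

turn left 139°, forward 4.0 m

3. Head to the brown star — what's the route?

turn left 19°, forward 5.6 m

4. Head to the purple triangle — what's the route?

blocked — turn left 66°, forward 4.4 m, then turn left 56°, forward 5.2 m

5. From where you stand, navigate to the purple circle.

turn right 40°, forward 1.8 m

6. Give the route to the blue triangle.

turn left 40°, forward 2.3 m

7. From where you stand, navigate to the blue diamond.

turn left 59°, forward 5.3 m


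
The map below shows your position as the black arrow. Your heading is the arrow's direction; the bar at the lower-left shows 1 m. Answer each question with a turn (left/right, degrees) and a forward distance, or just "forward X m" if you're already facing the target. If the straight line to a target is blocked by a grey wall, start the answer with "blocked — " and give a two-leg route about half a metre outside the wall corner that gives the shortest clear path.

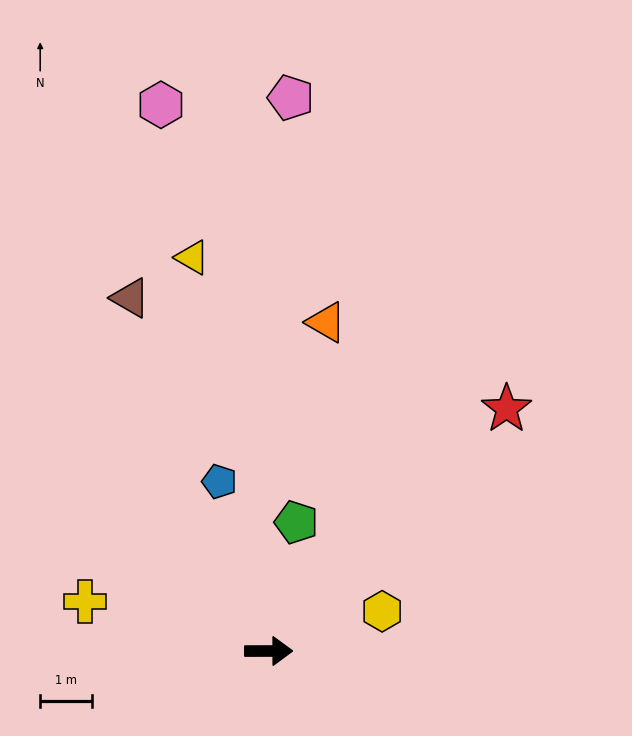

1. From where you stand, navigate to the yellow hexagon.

turn left 19°, forward 2.3 m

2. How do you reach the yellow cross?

turn left 165°, forward 3.7 m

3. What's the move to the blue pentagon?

turn left 106°, forward 3.4 m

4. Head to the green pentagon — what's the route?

turn left 78°, forward 2.6 m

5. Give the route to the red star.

turn left 45°, forward 6.6 m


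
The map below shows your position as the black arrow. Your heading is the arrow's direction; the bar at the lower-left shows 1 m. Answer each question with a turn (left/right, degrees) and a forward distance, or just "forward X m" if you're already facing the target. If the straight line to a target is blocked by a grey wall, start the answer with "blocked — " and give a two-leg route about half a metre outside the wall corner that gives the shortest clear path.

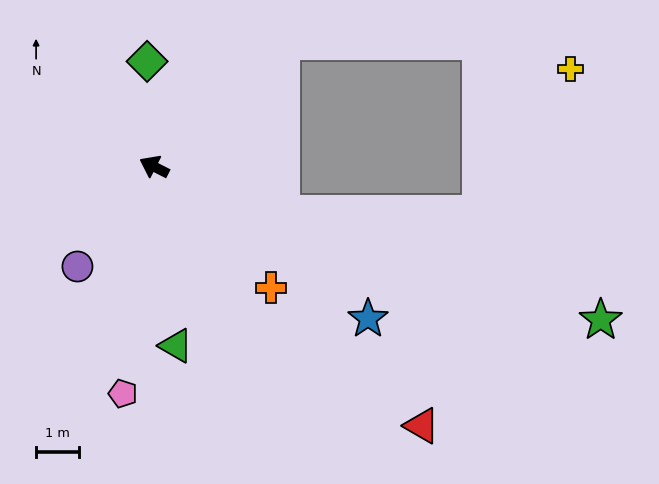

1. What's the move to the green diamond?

turn right 59°, forward 2.5 m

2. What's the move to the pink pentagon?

turn left 109°, forward 5.3 m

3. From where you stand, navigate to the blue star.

turn left 172°, forward 6.1 m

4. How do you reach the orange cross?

turn left 161°, forward 3.9 m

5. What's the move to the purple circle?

turn left 79°, forward 2.9 m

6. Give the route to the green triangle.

turn left 124°, forward 4.2 m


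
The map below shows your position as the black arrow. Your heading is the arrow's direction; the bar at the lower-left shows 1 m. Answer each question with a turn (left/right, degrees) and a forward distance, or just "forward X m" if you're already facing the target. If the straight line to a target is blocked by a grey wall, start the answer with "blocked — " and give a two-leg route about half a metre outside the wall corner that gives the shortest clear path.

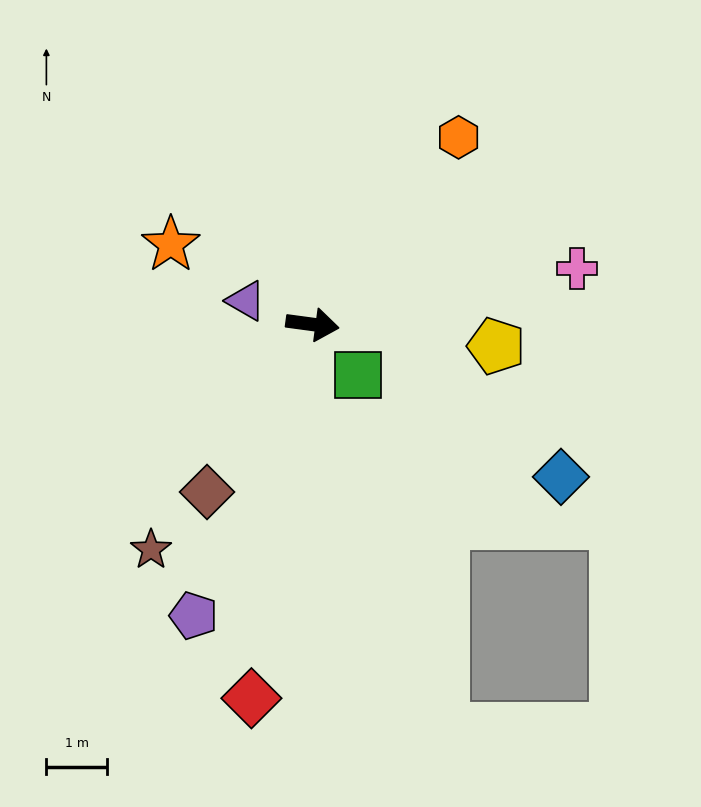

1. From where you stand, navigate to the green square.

turn right 40°, forward 1.1 m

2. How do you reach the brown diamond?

turn right 115°, forward 3.3 m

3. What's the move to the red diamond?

turn right 92°, forward 6.3 m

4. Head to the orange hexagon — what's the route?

turn left 60°, forward 3.9 m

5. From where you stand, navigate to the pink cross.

turn left 20°, forward 4.5 m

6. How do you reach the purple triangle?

turn left 168°, forward 1.2 m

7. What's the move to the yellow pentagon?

forward 3.1 m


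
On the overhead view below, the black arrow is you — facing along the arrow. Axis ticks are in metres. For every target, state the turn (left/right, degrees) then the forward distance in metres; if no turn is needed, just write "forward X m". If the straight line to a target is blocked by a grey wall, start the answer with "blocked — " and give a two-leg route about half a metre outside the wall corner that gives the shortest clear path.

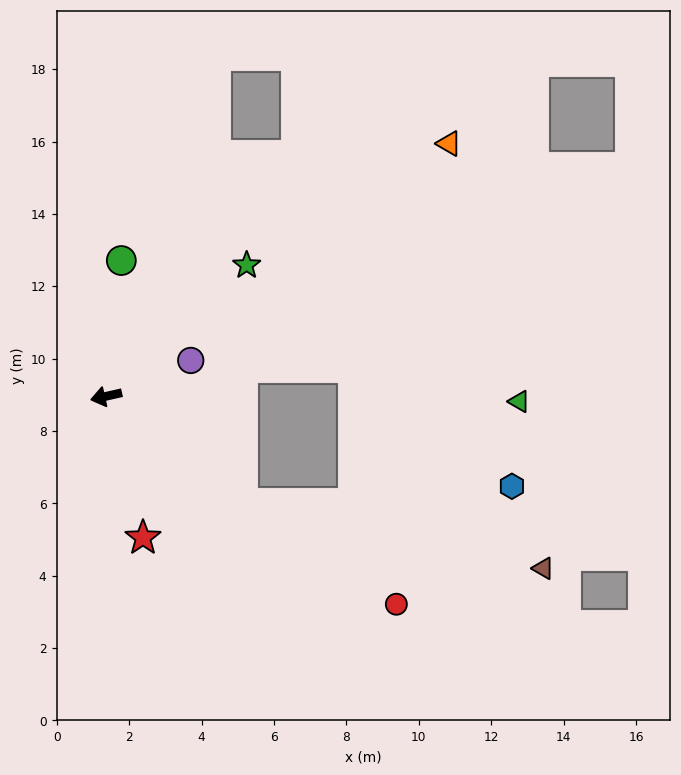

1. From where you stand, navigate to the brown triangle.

blocked — turn left 129°, forward 4.8 m, then turn left 26°, forward 8.5 m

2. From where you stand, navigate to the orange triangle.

turn right 156°, forward 11.8 m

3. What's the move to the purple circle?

turn right 170°, forward 2.5 m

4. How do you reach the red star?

turn left 92°, forward 4.0 m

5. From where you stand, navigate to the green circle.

turn right 109°, forward 3.8 m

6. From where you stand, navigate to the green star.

turn right 150°, forward 5.3 m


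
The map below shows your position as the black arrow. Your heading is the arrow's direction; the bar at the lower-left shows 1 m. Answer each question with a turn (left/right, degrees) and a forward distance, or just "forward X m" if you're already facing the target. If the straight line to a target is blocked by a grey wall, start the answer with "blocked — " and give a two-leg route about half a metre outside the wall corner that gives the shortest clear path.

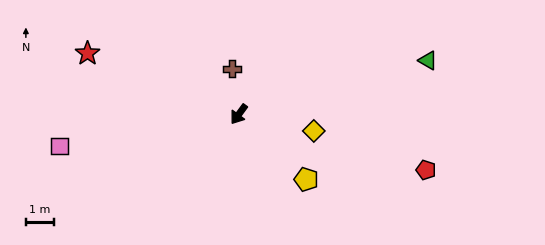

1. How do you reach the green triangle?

turn left 142°, forward 7.0 m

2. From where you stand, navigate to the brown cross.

turn right 135°, forward 1.6 m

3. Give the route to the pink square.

turn right 44°, forward 6.4 m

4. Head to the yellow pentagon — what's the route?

turn left 82°, forward 3.3 m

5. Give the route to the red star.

turn right 76°, forward 5.8 m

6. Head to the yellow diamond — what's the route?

turn left 114°, forward 2.7 m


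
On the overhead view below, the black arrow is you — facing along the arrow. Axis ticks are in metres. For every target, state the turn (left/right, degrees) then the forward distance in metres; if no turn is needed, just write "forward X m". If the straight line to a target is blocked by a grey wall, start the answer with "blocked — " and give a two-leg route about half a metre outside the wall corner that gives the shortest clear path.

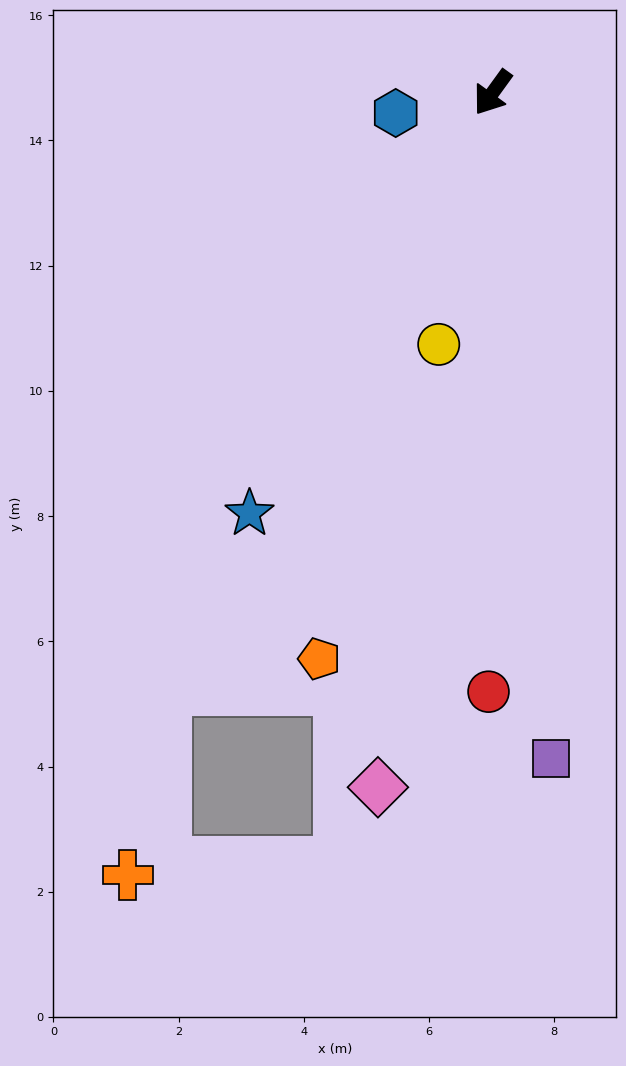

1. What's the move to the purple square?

turn left 41°, forward 10.7 m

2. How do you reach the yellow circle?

turn left 24°, forward 4.1 m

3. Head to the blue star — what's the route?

turn left 6°, forward 7.8 m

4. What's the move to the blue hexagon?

turn right 42°, forward 1.6 m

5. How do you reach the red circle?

turn left 36°, forward 9.6 m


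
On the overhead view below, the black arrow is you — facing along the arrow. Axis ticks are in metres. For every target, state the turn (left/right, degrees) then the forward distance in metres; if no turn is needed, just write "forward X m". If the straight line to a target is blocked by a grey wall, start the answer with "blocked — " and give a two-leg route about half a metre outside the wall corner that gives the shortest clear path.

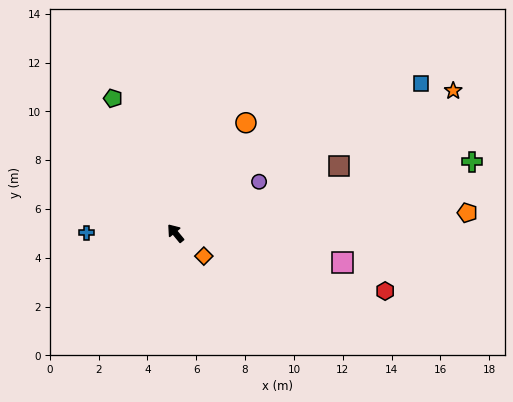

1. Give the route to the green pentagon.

turn right 15°, forward 6.1 m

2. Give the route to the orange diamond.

turn right 168°, forward 1.5 m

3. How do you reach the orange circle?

turn right 72°, forward 5.4 m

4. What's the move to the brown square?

turn right 107°, forward 7.2 m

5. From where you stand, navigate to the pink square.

turn right 140°, forward 6.9 m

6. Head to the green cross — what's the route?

turn right 116°, forward 12.5 m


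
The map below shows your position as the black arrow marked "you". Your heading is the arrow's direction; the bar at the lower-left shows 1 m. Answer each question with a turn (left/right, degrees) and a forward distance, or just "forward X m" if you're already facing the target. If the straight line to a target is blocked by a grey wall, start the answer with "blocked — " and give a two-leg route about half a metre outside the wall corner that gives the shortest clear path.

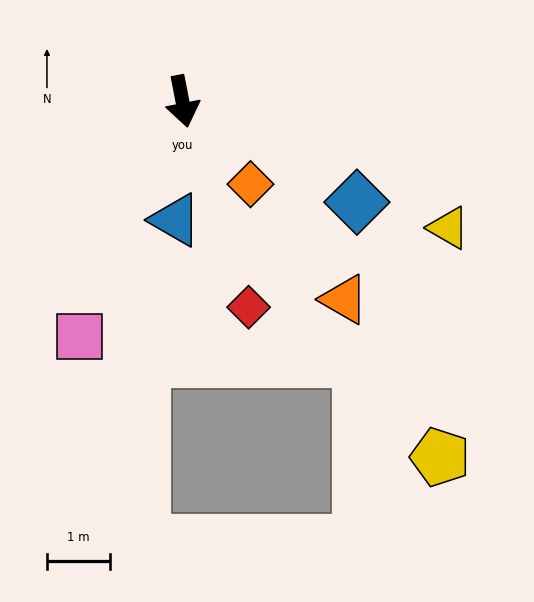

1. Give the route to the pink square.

turn right 35°, forward 4.1 m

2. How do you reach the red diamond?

turn left 7°, forward 3.4 m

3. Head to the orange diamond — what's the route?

turn left 28°, forward 1.7 m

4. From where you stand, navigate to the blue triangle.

turn right 14°, forward 1.9 m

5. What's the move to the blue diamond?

turn left 49°, forward 3.2 m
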